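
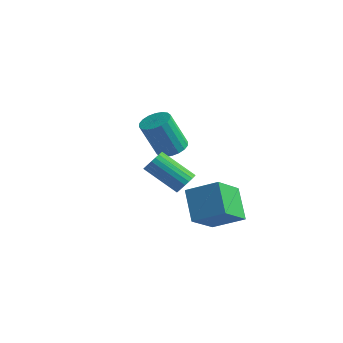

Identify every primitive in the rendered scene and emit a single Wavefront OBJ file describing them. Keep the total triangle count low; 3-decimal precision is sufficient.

v 1.388 -1.866 3.246
v 1.68 -1.665 3.718
v 0.184 -1.954 4.766
v -0.108 -2.154 4.294
v 1.579 -1.46 3.629
v 0.082 -1.749 4.678
v 1.445 -1.325 3.475
v -0.052 -1.614 4.524
v 1.301 -1.283 3.281
v -0.196 -1.572 4.329
v 1.172 -1.342 3.081
v -0.325 -1.631 4.129
v 1.08 -1.492 2.909
v -0.416 -1.78 3.958
v 1.042 -1.706 2.795
v -0.455 -1.995 3.844
v 1.064 -1.948 2.76
v -0.433 -2.236 3.809
v 1.141 -2.175 2.808
v -0.355 -2.464 3.857
v 1.262 -2.349 2.932
v -0.235 -2.638 3.981
v 1.404 -2.44 3.111
v -0.092 -2.728 4.159
v 1.544 -2.431 3.312
v 0.047 -2.72 4.361
v 1.656 -2.324 3.502
v 0.16 -2.613 4.551
v 1.723 -2.138 3.648
v 0.226 -2.427 4.697
v 1.731 -1.905 3.724
v 0.235 -2.194 4.773
v -3.321 3.835 0.972
v -2.622 4.062 1.262
v -3.22 3.533 3.118
v -3.919 3.305 2.828
v -2.815 4.355 1.284
v -3.413 3.826 3.139
v -3.108 4.545 1.244
v -3.706 4.016 3.099
v -3.443 4.595 1.15
v -4.041 4.065 3.005
v -3.754 4.493 1.02
v -4.352 3.964 2.876
v -3.98 4.262 0.882
v -4.578 3.732 2.737
v -4.074 3.945 0.761
v -4.672 3.416 2.617
v -4.02 3.607 0.682
v -4.618 3.078 2.538
v -3.827 3.314 0.661
v -4.425 2.785 2.516
v -3.534 3.124 0.701
v -4.132 2.595 2.556
v -3.199 3.075 0.795
v -3.797 2.545 2.65
v -2.888 3.176 0.924
v -3.486 2.647 2.78
v -2.662 3.408 1.063
v -3.26 2.878 2.918
v -2.568 3.724 1.183
v -3.166 3.195 3.039
v 1.16 0.479 -0.83
v 1.121 -1.059 0.368
v 0.188 1.381 0.297
v 0.149 -0.158 1.495
v 2.511 1.018 -0.095
v 2.472 -0.521 1.103
v 1.539 1.919 1.032
v 1.5 0.381 2.23
f 2 1 5
f 2 5 3
f 3 5 6
f 3 6 4
f 5 1 7
f 5 7 6
f 6 7 8
f 6 8 4
f 7 1 9
f 7 9 8
f 8 9 10
f 8 10 4
f 9 1 11
f 9 11 10
f 10 11 12
f 10 12 4
f 11 1 13
f 11 13 12
f 12 13 14
f 12 14 4
f 13 1 15
f 13 15 14
f 14 15 16
f 14 16 4
f 15 1 17
f 15 17 16
f 16 17 18
f 16 18 4
f 17 1 19
f 17 19 18
f 18 19 20
f 18 20 4
f 19 1 21
f 19 21 20
f 20 21 22
f 20 22 4
f 21 1 23
f 21 23 22
f 22 23 24
f 22 24 4
f 23 1 25
f 23 25 24
f 24 25 26
f 24 26 4
f 25 1 27
f 25 27 26
f 26 27 28
f 26 28 4
f 27 1 29
f 27 29 28
f 28 29 30
f 28 30 4
f 29 1 31
f 29 31 30
f 30 31 32
f 30 32 4
f 31 1 2
f 31 2 32
f 32 2 3
f 32 3 4
f 34 33 37
f 34 37 35
f 35 37 38
f 35 38 36
f 37 33 39
f 37 39 38
f 38 39 40
f 38 40 36
f 39 33 41
f 39 41 40
f 40 41 42
f 40 42 36
f 41 33 43
f 41 43 42
f 42 43 44
f 42 44 36
f 43 33 45
f 43 45 44
f 44 45 46
f 44 46 36
f 45 33 47
f 45 47 46
f 46 47 48
f 46 48 36
f 47 33 49
f 47 49 48
f 48 49 50
f 48 50 36
f 49 33 51
f 49 51 50
f 50 51 52
f 50 52 36
f 51 33 53
f 51 53 52
f 52 53 54
f 52 54 36
f 53 33 55
f 53 55 54
f 54 55 56
f 54 56 36
f 55 33 57
f 55 57 56
f 56 57 58
f 56 58 36
f 57 33 59
f 57 59 58
f 58 59 60
f 58 60 36
f 59 33 61
f 59 61 60
f 60 61 62
f 60 62 36
f 61 33 34
f 61 34 62
f 62 34 35
f 62 35 36
f 64 66 63
f 67 64 63
f 63 66 65
f 65 67 63
f 64 70 66
f 68 64 67
f 68 70 64
f 66 70 65
f 69 67 65
f 65 70 69
f 69 68 67
f 70 68 69



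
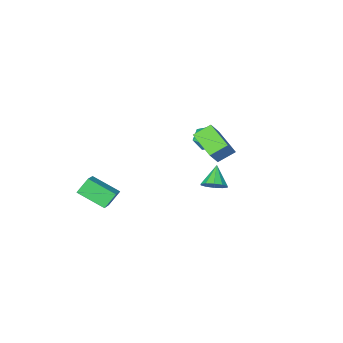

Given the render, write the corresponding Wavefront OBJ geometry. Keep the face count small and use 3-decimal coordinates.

v -3.925 -2.154 -0.743
v -3.279 -1.632 -0.226
v -2.761 -3.108 -1.234
v -2.115 -2.586 -0.717
v -2.781 -3.134 -0.257
v -3.501 -2.545 0.047
v -2.539 -2.195 -1.507
v -3.259 -1.606 -1.203
v -2.423 -1.658 -0.698
v -2.573 -2.238 0.075
v -3.467 -2.502 -1.535
v -3.617 -3.082 -0.762
v 0.795 4 -0.053
v 1.434 4.086 0.422
v 0.105 3.24 1.013
v 1.132 4.47 0.501
v 0.702 4.674 0.368
v 0.307 4.622 0.075
v 0.099 4.331 -0.267
v 0.157 3.915 -0.527
v 0.458 3.531 -0.606
v 0.888 3.326 -0.474
v 1.283 3.379 -0.18
v 1.491 3.669 0.162
v -1.391 2.946 1.437
v -1.378 1.247 2.263
v -0.418 3.546 2.655
v -0.406 1.846 3.481
v -0.374 2.634 0.779
v -0.362 0.934 1.605
v 0.598 3.233 1.997
v 0.611 1.534 2.823
v 3.202 -3.628 -5.169
v 4.224 -5.111 -4.255
v 2.429 -3.573 -4.214
v 3.451 -5.055 -3.3
v 4.129 -2.565 -4.48
v 5.151 -4.047 -3.566
v 3.356 -2.509 -3.525
v 4.378 -3.992 -2.611
f 1 12 6
f 1 6 2
f 1 2 8
f 1 8 11
f 1 11 12
f 2 6 10
f 6 12 5
f 12 11 3
f 11 8 7
f 8 2 9
f 4 10 5
f 4 5 3
f 4 3 7
f 4 7 9
f 4 9 10
f 5 10 6
f 3 5 12
f 7 3 11
f 9 7 8
f 10 9 2
f 14 13 16
f 14 16 15
f 16 13 17
f 16 17 15
f 17 13 18
f 17 18 15
f 18 13 19
f 18 19 15
f 19 13 20
f 19 20 15
f 20 13 21
f 20 21 15
f 21 13 22
f 21 22 15
f 22 13 23
f 22 23 15
f 23 13 24
f 23 24 15
f 24 13 14
f 24 14 15
f 26 28 25
f 29 26 25
f 25 28 27
f 27 29 25
f 26 32 28
f 30 26 29
f 30 32 26
f 28 32 27
f 31 29 27
f 27 32 31
f 31 30 29
f 32 30 31
f 34 36 33
f 37 34 33
f 33 36 35
f 35 37 33
f 34 40 36
f 38 34 37
f 38 40 34
f 36 40 35
f 39 37 35
f 35 40 39
f 39 38 37
f 40 38 39



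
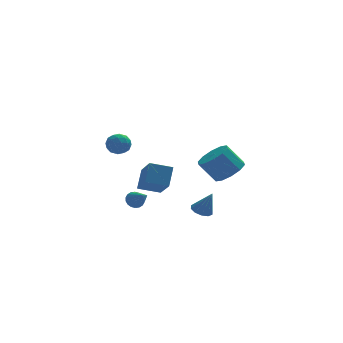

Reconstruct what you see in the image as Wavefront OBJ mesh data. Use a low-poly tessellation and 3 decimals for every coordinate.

v 3.932 2.495 -1.918
v 4.688 2.073 -1.272
v 3.743 2.364 0.024
v 2.988 2.785 -0.622
v 4.809 2.727 -1.331
v 3.864 3.017 -0.035
v 4.595 3.292 -1.614
v 3.65 3.583 -0.318
v 4.127 3.553 -2.013
v 3.183 3.843 -0.717
v 3.586 3.409 -2.376
v 2.641 3.7 -1.08
v 3.177 2.916 -2.564
v 2.232 3.207 -1.268
v 3.056 2.263 -2.505
v 2.111 2.553 -1.209
v 3.27 1.697 -2.222
v 2.325 1.988 -0.926
v 3.737 1.437 -1.823
v 2.793 1.727 -0.527
v 4.279 1.58 -1.46
v 3.334 1.871 -0.164
v -4.224 -3.525 3.694
v -3.636 -3.105 3.623
v -3.764 -4.295 2.937
v -3.176 -3.875 2.866
v -3.302 -4.222 3.491
v -3.586 -3.746 3.959
v -3.814 -3.654 2.601
v -4.098 -3.178 3.069
v -3.383 -3.185 2.948
v -3.066 -3.536 3.498
v -4.334 -3.864 3.062
v -4.017 -4.215 3.612
v -3.97 -3.247 3.725
v -3.43 -4.153 2.835
v -3.504 -4.357 3.202
v -3.158 -4.11 3.161
v -3.941 -3.624 3.922
v -3.595 -3.377 3.881
v -3.399 -4.034 3.803
v -3.805 -4.023 2.679
v -3.459 -3.776 2.638
v -4.242 -3.29 3.399
v -3.896 -3.043 3.358
v -4.001 -3.366 2.757
v -3.476 -3.047 3.287
v -3.206 -3.5 2.842
v -3.581 -3.37 2.686
v -3.748 -3.09 2.961
v -3.29 -3.254 3.61
v -3.02 -3.707 3.165
v -3.093 -3.911 3.532
v -3.26 -3.631 3.807
v -3.141 -3.301 3.213
v -4.38 -3.693 3.395
v -4.11 -4.146 2.95
v -4.14 -3.769 2.753
v -4.307 -3.489 3.028
v -4.194 -3.9 3.718
v -3.924 -4.353 3.273
v -3.652 -4.31 3.599
v -3.819 -4.03 3.874
v -4.259 -4.099 3.347
v -1.134 1.808 -1.976
v -0.705 2.62 -0.867
v -1.24 3.504 -3.176
v -0.811 4.316 -2.067
v 0.191 1.624 -2.353
v 0.62 2.436 -1.244
v 0.085 3.32 -3.553
v 0.514 4.132 -2.444
v -2.046 0.192 -2.597
v -1.49 0.355 -2.625
v -1.634 -1.072 -1.763
v -1.573 0.47 -2.409
v -1.75 0.531 -2.231
v -1.985 0.524 -2.125
v -2.232 0.451 -2.113
v -2.443 0.327 -2.196
v -2.575 0.177 -2.359
v -2.602 0.029 -2.569
v -2.519 -0.086 -2.785
v -2.343 -0.146 -2.963
v -2.107 -0.139 -3.069
v -1.86 -0.067 -3.082
v -1.649 0.057 -2.998
v -1.517 0.208 -2.835
v 1.898 0.899 -4.08
v 2.4 1.355 -4.131
v 2.402 0.501 -2.68
v 2.069 1.546 -3.957
v 1.672 1.49 -3.83
v 1.362 1.208 -3.799
v 1.256 0.809 -3.875
v 1.396 0.444 -4.029
v 1.728 0.253 -4.203
v 2.124 0.309 -4.329
v 2.435 0.59 -4.361
v 2.54 0.99 -4.285
f 2 1 5
f 2 5 3
f 3 5 6
f 3 6 4
f 5 1 7
f 5 7 6
f 6 7 8
f 6 8 4
f 7 1 9
f 7 9 8
f 8 9 10
f 8 10 4
f 9 1 11
f 9 11 10
f 10 11 12
f 10 12 4
f 11 1 13
f 11 13 12
f 12 13 14
f 12 14 4
f 13 1 15
f 13 15 14
f 14 15 16
f 14 16 4
f 15 1 17
f 15 17 16
f 16 17 18
f 16 18 4
f 17 1 19
f 17 19 18
f 18 19 20
f 18 20 4
f 19 1 21
f 19 21 20
f 20 21 22
f 20 22 4
f 21 1 2
f 21 2 22
f 22 2 3
f 22 3 4
f 23 60 39
f 60 34 63
f 39 63 28
f 60 63 39
f 23 39 35
f 39 28 40
f 35 40 24
f 39 40 35
f 23 35 44
f 35 24 45
f 44 45 30
f 35 45 44
f 23 44 56
f 44 30 59
f 56 59 33
f 44 59 56
f 23 56 60
f 56 33 64
f 60 64 34
f 56 64 60
f 24 40 51
f 40 28 54
f 51 54 32
f 40 54 51
f 28 63 41
f 63 34 62
f 41 62 27
f 63 62 41
f 34 64 61
f 64 33 57
f 61 57 25
f 64 57 61
f 33 59 58
f 59 30 46
f 58 46 29
f 59 46 58
f 30 45 50
f 45 24 47
f 50 47 31
f 45 47 50
f 26 52 38
f 52 32 53
f 38 53 27
f 52 53 38
f 26 38 36
f 38 27 37
f 36 37 25
f 38 37 36
f 26 36 43
f 36 25 42
f 43 42 29
f 36 42 43
f 26 43 48
f 43 29 49
f 48 49 31
f 43 49 48
f 26 48 52
f 48 31 55
f 52 55 32
f 48 55 52
f 27 53 41
f 53 32 54
f 41 54 28
f 53 54 41
f 25 37 61
f 37 27 62
f 61 62 34
f 37 62 61
f 29 42 58
f 42 25 57
f 58 57 33
f 42 57 58
f 31 49 50
f 49 29 46
f 50 46 30
f 49 46 50
f 32 55 51
f 55 31 47
f 51 47 24
f 55 47 51
f 66 68 65
f 69 66 65
f 65 68 67
f 67 69 65
f 66 72 68
f 70 66 69
f 70 72 66
f 68 72 67
f 71 69 67
f 67 72 71
f 71 70 69
f 72 70 71
f 74 73 76
f 74 76 75
f 76 73 77
f 76 77 75
f 77 73 78
f 77 78 75
f 78 73 79
f 78 79 75
f 79 73 80
f 79 80 75
f 80 73 81
f 80 81 75
f 81 73 82
f 81 82 75
f 82 73 83
f 82 83 75
f 83 73 84
f 83 84 75
f 84 73 85
f 84 85 75
f 85 73 86
f 85 86 75
f 86 73 87
f 86 87 75
f 87 73 88
f 87 88 75
f 88 73 74
f 88 74 75
f 90 89 92
f 90 92 91
f 92 89 93
f 92 93 91
f 93 89 94
f 93 94 91
f 94 89 95
f 94 95 91
f 95 89 96
f 95 96 91
f 96 89 97
f 96 97 91
f 97 89 98
f 97 98 91
f 98 89 99
f 98 99 91
f 99 89 100
f 99 100 91
f 100 89 90
f 100 90 91



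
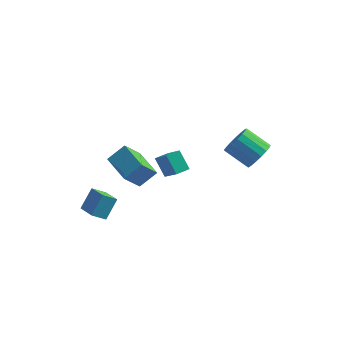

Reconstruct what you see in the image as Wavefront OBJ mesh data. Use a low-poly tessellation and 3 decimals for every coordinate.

v 4.402 3.151 -0.875
v 4.884 3.736 -0.286
v 3.46 3.995 0.623
v 2.978 3.409 0.035
v 4.726 4.016 -0.614
v 3.301 4.275 0.295
v 4.493 4.098 -1.002
v 3.068 4.356 -0.092
v 4.24 3.963 -1.36
v 2.815 4.221 -0.451
v 4.023 3.641 -1.608
v 2.599 3.9 -0.698
v 3.894 3.208 -1.687
v 2.469 3.466 -0.778
v 3.881 2.761 -1.581
v 2.456 3.019 -0.671
v 3.988 2.404 -1.312
v 2.563 2.662 -0.402
v 4.189 2.217 -0.944
v 2.764 2.476 -0.034
v 4.439 2.245 -0.559
v 3.015 2.503 0.35
v 4.681 2.48 -0.247
v 3.257 2.738 0.662
v 4.859 2.869 -0.079
v 3.435 3.127 0.831
v 4.933 3.322 -0.093
v 3.508 3.581 0.817
v -1.301 -3.149 1.123
v -0.532 -2.518 1.911
v -2.606 -1.931 1.421
v -1.837 -1.3 2.209
v -0.743 -2.24 -0.149
v 0.026 -1.609 0.639
v -2.048 -1.022 0.149
v -1.279 -0.391 0.937
v -0.512 -0.205 0.555
v 0.398 -1.126 1.761
v 0.025 0.399 0.611
v 0.935 -0.522 1.817
v 0.185 -0.738 -0.377
v 1.095 -1.659 0.829
v 0.722 -0.134 -0.321
v 1.632 -1.055 0.885
v -3.431 -1.775 -3.44
v -4.085 -2.208 -2.87
v -3.069 -0.922 -2.378
v -3.723 -1.355 -1.807
v -2.517 -2.645 -3.053
v -3.171 -3.078 -2.482
v -2.155 -1.792 -1.99
v -2.809 -2.225 -1.42
f 2 1 5
f 2 5 3
f 3 5 6
f 3 6 4
f 5 1 7
f 5 7 6
f 6 7 8
f 6 8 4
f 7 1 9
f 7 9 8
f 8 9 10
f 8 10 4
f 9 1 11
f 9 11 10
f 10 11 12
f 10 12 4
f 11 1 13
f 11 13 12
f 12 13 14
f 12 14 4
f 13 1 15
f 13 15 14
f 14 15 16
f 14 16 4
f 15 1 17
f 15 17 16
f 16 17 18
f 16 18 4
f 17 1 19
f 17 19 18
f 18 19 20
f 18 20 4
f 19 1 21
f 19 21 20
f 20 21 22
f 20 22 4
f 21 1 23
f 21 23 22
f 22 23 24
f 22 24 4
f 23 1 25
f 23 25 24
f 24 25 26
f 24 26 4
f 25 1 27
f 25 27 26
f 26 27 28
f 26 28 4
f 27 1 2
f 27 2 28
f 28 2 3
f 28 3 4
f 30 32 29
f 33 30 29
f 29 32 31
f 31 33 29
f 30 36 32
f 34 30 33
f 34 36 30
f 32 36 31
f 35 33 31
f 31 36 35
f 35 34 33
f 36 34 35
f 38 40 37
f 41 38 37
f 37 40 39
f 39 41 37
f 38 44 40
f 42 38 41
f 42 44 38
f 40 44 39
f 43 41 39
f 39 44 43
f 43 42 41
f 44 42 43
f 46 48 45
f 49 46 45
f 45 48 47
f 47 49 45
f 46 52 48
f 50 46 49
f 50 52 46
f 48 52 47
f 51 49 47
f 47 52 51
f 51 50 49
f 52 50 51



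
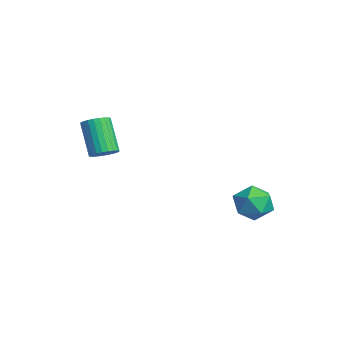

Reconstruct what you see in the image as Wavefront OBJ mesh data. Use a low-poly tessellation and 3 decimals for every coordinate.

v -0.75 -3.77 -0.15
v -0.269 -3.953 0.158
v -1.208 -4.073 1.557
v -1.69 -3.89 1.25
v -0.256 -3.721 0.186
v -1.195 -3.841 1.586
v -0.318 -3.496 0.164
v -1.257 -3.617 1.563
v -0.446 -3.313 0.093
v -1.385 -3.434 1.493
v -0.621 -3.2 -0.014
v -1.56 -3.32 1.386
v -0.815 -3.173 -0.142
v -1.754 -3.294 1.258
v -0.999 -3.238 -0.271
v -1.938 -3.358 1.129
v -1.146 -3.383 -0.382
v -2.085 -3.503 1.018
v -1.232 -3.587 -0.457
v -2.171 -3.707 0.942
v -1.245 -3.819 -0.486
v -2.184 -3.939 0.914
v -1.183 -4.043 -0.463
v -2.122 -4.164 0.936
v -1.055 -4.226 -0.393
v -1.994 -4.347 1.007
v -0.88 -4.34 -0.286
v -1.819 -4.46 1.114
v -0.686 -4.366 -0.158
v -1.625 -4.487 1.242
v -0.502 -4.302 -0.029
v -1.441 -4.422 1.371
v -0.355 -4.157 0.082
v -1.294 -4.277 1.482
v 2.959 1.893 -2.167
v 3.521 1.218 -2
v 1.859 1.102 -1.66
v 2.421 0.427 -1.493
v 2.468 1.178 -1.01
v 3.147 1.667 -1.323
v 2.233 0.653 -2.337
v 2.912 1.142 -2.65
v 3.072 0.452 -2.105
v 3.217 0.776 -1.285
v 2.163 1.544 -2.375
v 2.308 1.868 -1.555
f 2 1 5
f 2 5 3
f 3 5 6
f 3 6 4
f 5 1 7
f 5 7 6
f 6 7 8
f 6 8 4
f 7 1 9
f 7 9 8
f 8 9 10
f 8 10 4
f 9 1 11
f 9 11 10
f 10 11 12
f 10 12 4
f 11 1 13
f 11 13 12
f 12 13 14
f 12 14 4
f 13 1 15
f 13 15 14
f 14 15 16
f 14 16 4
f 15 1 17
f 15 17 16
f 16 17 18
f 16 18 4
f 17 1 19
f 17 19 18
f 18 19 20
f 18 20 4
f 19 1 21
f 19 21 20
f 20 21 22
f 20 22 4
f 21 1 23
f 21 23 22
f 22 23 24
f 22 24 4
f 23 1 25
f 23 25 24
f 24 25 26
f 24 26 4
f 25 1 27
f 25 27 26
f 26 27 28
f 26 28 4
f 27 1 29
f 27 29 28
f 28 29 30
f 28 30 4
f 29 1 31
f 29 31 30
f 30 31 32
f 30 32 4
f 31 1 33
f 31 33 32
f 32 33 34
f 32 34 4
f 33 1 2
f 33 2 34
f 34 2 3
f 34 3 4
f 35 46 40
f 35 40 36
f 35 36 42
f 35 42 45
f 35 45 46
f 36 40 44
f 40 46 39
f 46 45 37
f 45 42 41
f 42 36 43
f 38 44 39
f 38 39 37
f 38 37 41
f 38 41 43
f 38 43 44
f 39 44 40
f 37 39 46
f 41 37 45
f 43 41 42
f 44 43 36



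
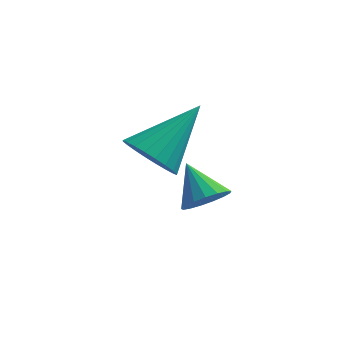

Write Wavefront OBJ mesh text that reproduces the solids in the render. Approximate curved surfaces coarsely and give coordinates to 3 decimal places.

v 2.318 2.78 -0.766
v 2.627 3.241 -1.475
v 3.422 4.06 0.546
v 2.333 3.418 -1.401
v 2.037 3.498 -1.23
v 1.783 3.469 -0.988
v 1.611 3.335 -0.713
v 1.547 3.116 -0.446
v 1.6 2.846 -0.227
v 1.763 2.566 -0.091
v 2.01 2.319 -0.057
v 2.304 2.142 -0.132
v 2.6 2.062 -0.303
v 2.853 2.091 -0.544
v 3.025 2.225 -0.819
v 3.089 2.444 -1.087
v 3.036 2.713 -1.305
v 2.874 2.993 -1.441
v 4.182 0.382 -0.518
v 4.702 0.802 -0.479
v 3.558 1.078 0.298
v 4.524 0.923 -0.717
v 4.268 0.919 -0.909
v 3.992 0.793 -1.013
v 3.759 0.572 -1.002
v 3.623 0.308 -0.881
v 3.615 0.061 -0.677
v 3.737 -0.112 -0.436
v 3.961 -0.172 -0.214
v 4.235 -0.105 -0.062
v 4.497 0.073 -0.014
v 4.686 0.323 -0.082
v 4.761 0.586 -0.249
f 2 1 4
f 2 4 3
f 4 1 5
f 4 5 3
f 5 1 6
f 5 6 3
f 6 1 7
f 6 7 3
f 7 1 8
f 7 8 3
f 8 1 9
f 8 9 3
f 9 1 10
f 9 10 3
f 10 1 11
f 10 11 3
f 11 1 12
f 11 12 3
f 12 1 13
f 12 13 3
f 13 1 14
f 13 14 3
f 14 1 15
f 14 15 3
f 15 1 16
f 15 16 3
f 16 1 17
f 16 17 3
f 17 1 18
f 17 18 3
f 18 1 2
f 18 2 3
f 20 19 22
f 20 22 21
f 22 19 23
f 22 23 21
f 23 19 24
f 23 24 21
f 24 19 25
f 24 25 21
f 25 19 26
f 25 26 21
f 26 19 27
f 26 27 21
f 27 19 28
f 27 28 21
f 28 19 29
f 28 29 21
f 29 19 30
f 29 30 21
f 30 19 31
f 30 31 21
f 31 19 32
f 31 32 21
f 32 19 33
f 32 33 21
f 33 19 20
f 33 20 21



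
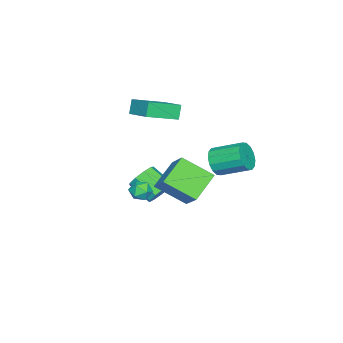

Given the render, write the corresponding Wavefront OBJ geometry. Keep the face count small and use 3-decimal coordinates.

v -4.409 -2.337 -0.578
v -4.916 -2.415 0.338
v -3.47 -0.806 0.072
v -3.978 -0.884 0.988
v -2.822 -3.636 0.192
v -3.33 -3.714 1.108
v -1.884 -2.105 0.842
v -2.391 -2.183 1.758
v 3.444 0.895 -1.374
v 4.073 0.832 -1.04
v 3.407 -0.252 -1.52
v 4.036 -0.315 -1.186
v 3.454 -0.12 -0.819
v 3.477 0.589 -0.728
v 4.003 -0.009 -1.832
v 4.026 0.7 -1.741
v 4.418 0.273 -1.323
v 4.079 0.204 -0.697
v 3.401 0.376 -1.863
v 3.062 0.307 -1.237
v -1.067 2.603 -1.155
v -0.799 3.016 -1.99
v -1.045 4.771 -1.201
v -1.313 4.357 -0.365
v -1.297 2.962 -2.026
v -1.543 4.717 -1.236
v -1.734 2.812 -1.828
v -1.979 4.567 -1.038
v -1.991 2.606 -1.45
v -2.237 4.361 -0.66
v -2.002 2.399 -0.992
v -2.247 4.154 -0.202
v -1.761 2.246 -0.579
v -2.007 4.001 0.211
v -1.335 2.189 -0.319
v -1.581 3.944 0.47
v -0.837 2.243 -0.284
v -1.083 3.998 0.506
v -0.401 2.393 -0.482
v -0.646 4.148 0.308
v -0.143 2.599 -0.86
v -0.389 4.354 -0.07
v -0.133 2.806 -1.318
v -0.378 4.561 -0.528
v -0.373 2.959 -1.731
v -0.619 4.714 -0.941
v -0.551 -0.545 -4.31
v -0.073 -1.056 -4.952
v -0.331 -2.427 -4.052
v -0.809 -1.915 -3.41
v 0.334 -0.834 -4.497
v 0.077 -2.204 -3.597
v 0.327 -0.476 -3.955
v 0.07 -1.847 -3.054
v -0.091 -0.151 -3.578
v -0.349 -1.521 -2.678
v -0.724 -0.009 -3.545
v -0.982 -1.38 -2.644
v -1.277 -0.119 -3.869
v -1.534 -1.489 -2.969
v -1.49 -0.427 -4.4
v -1.747 -1.798 -3.5
v -1.263 -0.791 -4.889
v -1.521 -2.162 -3.988
v -0.704 -1.039 -5.107
v -0.961 -2.41 -4.206
v 0.406 1.465 -4.076
v 0.792 -0.346 -2.907
v -1.265 1.807 -2.994
v -0.879 -0.004 -1.825
v 1.499 2.564 -2.735
v 1.885 0.753 -1.566
v -0.172 2.906 -1.653
v 0.214 1.095 -0.484
f 2 4 1
f 5 2 1
f 1 4 3
f 3 5 1
f 2 8 4
f 6 2 5
f 6 8 2
f 4 8 3
f 7 5 3
f 3 8 7
f 7 6 5
f 8 6 7
f 9 20 14
f 9 14 10
f 9 10 16
f 9 16 19
f 9 19 20
f 10 14 18
f 14 20 13
f 20 19 11
f 19 16 15
f 16 10 17
f 12 18 13
f 12 13 11
f 12 11 15
f 12 15 17
f 12 17 18
f 13 18 14
f 11 13 20
f 15 11 19
f 17 15 16
f 18 17 10
f 22 21 25
f 22 25 23
f 23 25 26
f 23 26 24
f 25 21 27
f 25 27 26
f 26 27 28
f 26 28 24
f 27 21 29
f 27 29 28
f 28 29 30
f 28 30 24
f 29 21 31
f 29 31 30
f 30 31 32
f 30 32 24
f 31 21 33
f 31 33 32
f 32 33 34
f 32 34 24
f 33 21 35
f 33 35 34
f 34 35 36
f 34 36 24
f 35 21 37
f 35 37 36
f 36 37 38
f 36 38 24
f 37 21 39
f 37 39 38
f 38 39 40
f 38 40 24
f 39 21 41
f 39 41 40
f 40 41 42
f 40 42 24
f 41 21 43
f 41 43 42
f 42 43 44
f 42 44 24
f 43 21 45
f 43 45 44
f 44 45 46
f 44 46 24
f 45 21 22
f 45 22 46
f 46 22 23
f 46 23 24
f 48 47 51
f 48 51 49
f 49 51 52
f 49 52 50
f 51 47 53
f 51 53 52
f 52 53 54
f 52 54 50
f 53 47 55
f 53 55 54
f 54 55 56
f 54 56 50
f 55 47 57
f 55 57 56
f 56 57 58
f 56 58 50
f 57 47 59
f 57 59 58
f 58 59 60
f 58 60 50
f 59 47 61
f 59 61 60
f 60 61 62
f 60 62 50
f 61 47 63
f 61 63 62
f 62 63 64
f 62 64 50
f 63 47 65
f 63 65 64
f 64 65 66
f 64 66 50
f 65 47 48
f 65 48 66
f 66 48 49
f 66 49 50
f 68 70 67
f 71 68 67
f 67 70 69
f 69 71 67
f 68 74 70
f 72 68 71
f 72 74 68
f 70 74 69
f 73 71 69
f 69 74 73
f 73 72 71
f 74 72 73



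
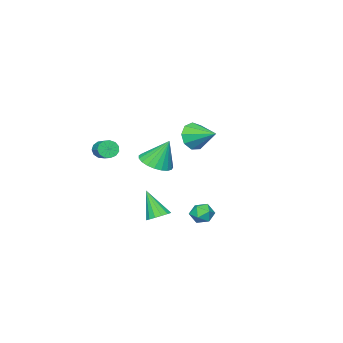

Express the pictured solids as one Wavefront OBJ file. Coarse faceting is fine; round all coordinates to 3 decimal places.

v -1.42 -3.264 -2.042
v -0.599 -2.627 -2.093
v -1.82 -2.616 -0.378
v -0.913 -2.384 -2.263
v -1.314 -2.292 -2.396
v -1.734 -2.369 -2.467
v -2.099 -2.6 -2.464
v -2.347 -2.946 -2.389
v -2.435 -3.348 -2.253
v -2.347 -3.735 -2.081
v -2.098 -4.04 -1.903
v -1.733 -4.212 -1.748
v -1.313 -4.219 -1.644
v -0.912 -4.062 -1.609
v -0.598 -3.766 -1.648
v -0.427 -3.384 -1.756
v -0.427 -2.981 -1.913
v 2.838 -3.149 0.268
v 3.202 -3.112 -0.208
v 3.666 -2.233 0.217
v 3.302 -2.271 0.692
v 2.927 -2.93 -0.283
v 3.391 -2.052 0.141
v 2.624 -2.818 -0.184
v 3.088 -1.94 0.24
v 2.389 -2.811 0.059
v 2.852 -1.933 0.483
v 2.296 -2.912 0.368
v 2.76 -2.033 0.792
v 2.376 -3.088 0.645
v 2.839 -2.209 1.07
v 2.602 -3.283 0.803
v 3.066 -2.405 1.227
v 2.903 -3.436 0.791
v 3.367 -2.558 1.215
v 3.184 -3.498 0.613
v 3.647 -2.62 1.037
v 3.355 -3.449 0.325
v 3.818 -2.571 0.749
v 3.362 -3.305 0.019
v 3.825 -2.427 0.443
v 2.56 3.045 2.853
v 3.07 3.317 2.164
v 2.56 4.495 3.427
v 2.474 3.374 2.02
v 1.918 3.277 2.266
v 1.662 3.071 2.787
v 1.827 2.853 3.339
v 2.334 2.725 3.664
v 2.946 2.746 3.609
v 3.378 2.907 3.201
v 3.427 3.132 2.63
v 1.641 3.082 -2.64
v 1.915 3.405 -2.064
v 2.625 3.275 -3.216
v 2.899 3.598 -2.64
v 2.782 2.892 -2.633
v 2.173 2.773 -2.277
v 2.367 3.907 -3.003
v 1.758 3.788 -2.647
v 2.364 3.914 -2.288
v 2.62 3.287 -2.06
v 1.92 3.393 -3.22
v 2.176 2.766 -2.992
v 0.773 -1.045 -4.79
v 1.12 -0.506 -4.442
v 0.687 -2.035 -3.17
v 0.753 -0.422 -4.41
v 0.391 -0.505 -4.481
v 0.132 -0.734 -4.634
v 0.044 -1.045 -4.829
v 0.152 -1.357 -5.013
v 0.426 -1.585 -5.138
v 0.793 -1.669 -5.169
v 1.155 -1.585 -5.099
v 1.414 -1.357 -4.946
v 1.502 -1.046 -4.751
v 1.395 -0.734 -4.567
f 2 1 4
f 2 4 3
f 4 1 5
f 4 5 3
f 5 1 6
f 5 6 3
f 6 1 7
f 6 7 3
f 7 1 8
f 7 8 3
f 8 1 9
f 8 9 3
f 9 1 10
f 9 10 3
f 10 1 11
f 10 11 3
f 11 1 12
f 11 12 3
f 12 1 13
f 12 13 3
f 13 1 14
f 13 14 3
f 14 1 15
f 14 15 3
f 15 1 16
f 15 16 3
f 16 1 17
f 16 17 3
f 17 1 2
f 17 2 3
f 19 18 22
f 19 22 20
f 20 22 23
f 20 23 21
f 22 18 24
f 22 24 23
f 23 24 25
f 23 25 21
f 24 18 26
f 24 26 25
f 25 26 27
f 25 27 21
f 26 18 28
f 26 28 27
f 27 28 29
f 27 29 21
f 28 18 30
f 28 30 29
f 29 30 31
f 29 31 21
f 30 18 32
f 30 32 31
f 31 32 33
f 31 33 21
f 32 18 34
f 32 34 33
f 33 34 35
f 33 35 21
f 34 18 36
f 34 36 35
f 35 36 37
f 35 37 21
f 36 18 38
f 36 38 37
f 37 38 39
f 37 39 21
f 38 18 40
f 38 40 39
f 39 40 41
f 39 41 21
f 40 18 19
f 40 19 41
f 41 19 20
f 41 20 21
f 43 42 45
f 43 45 44
f 45 42 46
f 45 46 44
f 46 42 47
f 46 47 44
f 47 42 48
f 47 48 44
f 48 42 49
f 48 49 44
f 49 42 50
f 49 50 44
f 50 42 51
f 50 51 44
f 51 42 52
f 51 52 44
f 52 42 43
f 52 43 44
f 53 64 58
f 53 58 54
f 53 54 60
f 53 60 63
f 53 63 64
f 54 58 62
f 58 64 57
f 64 63 55
f 63 60 59
f 60 54 61
f 56 62 57
f 56 57 55
f 56 55 59
f 56 59 61
f 56 61 62
f 57 62 58
f 55 57 64
f 59 55 63
f 61 59 60
f 62 61 54
f 66 65 68
f 66 68 67
f 68 65 69
f 68 69 67
f 69 65 70
f 69 70 67
f 70 65 71
f 70 71 67
f 71 65 72
f 71 72 67
f 72 65 73
f 72 73 67
f 73 65 74
f 73 74 67
f 74 65 75
f 74 75 67
f 75 65 76
f 75 76 67
f 76 65 77
f 76 77 67
f 77 65 78
f 77 78 67
f 78 65 66
f 78 66 67



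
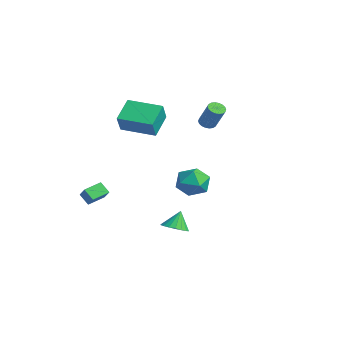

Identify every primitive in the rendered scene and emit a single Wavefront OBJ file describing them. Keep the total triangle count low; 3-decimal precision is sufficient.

v -3.701 3.389 -2.222
v -2.649 3.702 -2.551
v -3.671 1.998 -3.449
v -2.619 2.311 -3.778
v -2.784 1.862 -2.736
v -2.802 2.721 -1.978
v -3.518 2.979 -4.022
v -3.536 3.838 -3.264
v -2.535 3.448 -3.663
v -2.082 2.758 -2.869
v -4.238 2.942 -3.131
v -3.785 2.252 -2.337
v 3.791 -1.702 -2.765
v 4.514 -1.361 -2.757
v 3.549 -1.218 -1.695
v 4.312 -1.114 -2.914
v 4.006 -0.983 -3.042
v 3.658 -0.995 -3.115
v 3.336 -1.147 -3.119
v 3.104 -1.409 -3.053
v 3.008 -1.729 -2.93
v 3.067 -2.044 -2.774
v 3.27 -2.291 -2.617
v 3.575 -2.421 -2.489
v 3.923 -2.409 -2.416
v 4.245 -2.257 -2.412
v 4.477 -1.995 -2.478
v 4.573 -1.675 -2.601
v -4.503 -3.682 -3.272
v -3.736 -3.71 -2.556
v -4.722 -2.577 -2.996
v -3.955 -2.604 -2.279
v -3.925 -3.416 -3.881
v -3.158 -3.443 -3.164
v -4.144 -2.31 -3.604
v -3.377 -2.338 -2.888
v -4.706 -0.323 2.718
v -4.106 -0.815 3.859
v -3.147 1.145 2.531
v -2.546 0.653 3.672
v -3.794 -1.413 1.768
v -3.193 -1.905 2.909
v -2.234 0.055 1.581
v -1.634 -0.437 2.722
v -2.714 3.542 1.825
v -2.375 3.896 1.576
v -1.487 4.052 3.006
v -1.826 3.698 3.255
v -2.548 4.042 1.668
v -1.661 4.198 3.098
v -2.754 4.09 1.791
v -1.867 4.245 3.221
v -2.953 4.028 1.921
v -2.065 4.184 3.35
v -3.104 3.871 2.031
v -2.216 4.026 3.461
v -3.177 3.648 2.101
v -2.29 3.804 3.531
v -3.159 3.404 2.117
v -2.272 3.56 3.546
v -3.053 3.188 2.074
v -2.165 3.344 3.504
v -2.879 3.042 1.982
v -1.992 3.198 3.412
v -2.673 2.995 1.859
v -1.786 3.15 3.289
v -2.475 3.056 1.73
v -1.587 3.212 3.159
v -2.324 3.214 1.619
v -1.436 3.369 3.049
v -2.25 3.436 1.549
v -1.363 3.592 2.979
v -2.268 3.68 1.534
v -1.381 3.836 2.963
f 1 12 6
f 1 6 2
f 1 2 8
f 1 8 11
f 1 11 12
f 2 6 10
f 6 12 5
f 12 11 3
f 11 8 7
f 8 2 9
f 4 10 5
f 4 5 3
f 4 3 7
f 4 7 9
f 4 9 10
f 5 10 6
f 3 5 12
f 7 3 11
f 9 7 8
f 10 9 2
f 14 13 16
f 14 16 15
f 16 13 17
f 16 17 15
f 17 13 18
f 17 18 15
f 18 13 19
f 18 19 15
f 19 13 20
f 19 20 15
f 20 13 21
f 20 21 15
f 21 13 22
f 21 22 15
f 22 13 23
f 22 23 15
f 23 13 24
f 23 24 15
f 24 13 25
f 24 25 15
f 25 13 26
f 25 26 15
f 26 13 27
f 26 27 15
f 27 13 28
f 27 28 15
f 28 13 14
f 28 14 15
f 30 32 29
f 33 30 29
f 29 32 31
f 31 33 29
f 30 36 32
f 34 30 33
f 34 36 30
f 32 36 31
f 35 33 31
f 31 36 35
f 35 34 33
f 36 34 35
f 38 40 37
f 41 38 37
f 37 40 39
f 39 41 37
f 38 44 40
f 42 38 41
f 42 44 38
f 40 44 39
f 43 41 39
f 39 44 43
f 43 42 41
f 44 42 43
f 46 45 49
f 46 49 47
f 47 49 50
f 47 50 48
f 49 45 51
f 49 51 50
f 50 51 52
f 50 52 48
f 51 45 53
f 51 53 52
f 52 53 54
f 52 54 48
f 53 45 55
f 53 55 54
f 54 55 56
f 54 56 48
f 55 45 57
f 55 57 56
f 56 57 58
f 56 58 48
f 57 45 59
f 57 59 58
f 58 59 60
f 58 60 48
f 59 45 61
f 59 61 60
f 60 61 62
f 60 62 48
f 61 45 63
f 61 63 62
f 62 63 64
f 62 64 48
f 63 45 65
f 63 65 64
f 64 65 66
f 64 66 48
f 65 45 67
f 65 67 66
f 66 67 68
f 66 68 48
f 67 45 69
f 67 69 68
f 68 69 70
f 68 70 48
f 69 45 71
f 69 71 70
f 70 71 72
f 70 72 48
f 71 45 73
f 71 73 72
f 72 73 74
f 72 74 48
f 73 45 46
f 73 46 74
f 74 46 47
f 74 47 48



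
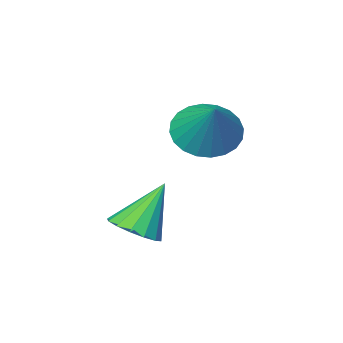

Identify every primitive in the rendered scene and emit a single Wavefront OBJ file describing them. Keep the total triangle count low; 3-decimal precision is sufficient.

v -2.829 -3.722 3.339
v -2.414 -4.401 3.802
v -2.351 -2.638 4.501
v -2.148 -4.289 3.588
v -1.986 -4.091 3.336
v -1.952 -3.837 3.085
v -2.052 -3.565 2.873
v -2.27 -3.318 2.731
v -2.573 -3.132 2.682
v -2.915 -3.036 2.733
v -3.244 -3.044 2.876
v -3.51 -3.156 3.09
v -3.672 -3.354 3.342
v -3.706 -3.608 3.593
v -3.606 -3.879 3.806
v -3.388 -4.127 3.947
v -3.085 -4.313 3.996
v -2.743 -4.409 3.945
v -0.318 -2.991 0.84
v 0.282 -3.171 1.216
v -1.162 -2.969 2.2
v 0.28 -2.793 1.208
v 0.119 -2.469 1.103
v -0.16 -2.284 0.926
v -0.481 -2.289 0.727
v -0.759 -2.482 0.558
v -0.918 -2.812 0.465
v -0.917 -3.19 0.472
v -0.755 -3.514 0.578
v -0.476 -3.699 0.754
v -0.155 -3.694 0.953
v 0.122 -3.501 1.122
f 2 1 4
f 2 4 3
f 4 1 5
f 4 5 3
f 5 1 6
f 5 6 3
f 6 1 7
f 6 7 3
f 7 1 8
f 7 8 3
f 8 1 9
f 8 9 3
f 9 1 10
f 9 10 3
f 10 1 11
f 10 11 3
f 11 1 12
f 11 12 3
f 12 1 13
f 12 13 3
f 13 1 14
f 13 14 3
f 14 1 15
f 14 15 3
f 15 1 16
f 15 16 3
f 16 1 17
f 16 17 3
f 17 1 18
f 17 18 3
f 18 1 2
f 18 2 3
f 20 19 22
f 20 22 21
f 22 19 23
f 22 23 21
f 23 19 24
f 23 24 21
f 24 19 25
f 24 25 21
f 25 19 26
f 25 26 21
f 26 19 27
f 26 27 21
f 27 19 28
f 27 28 21
f 28 19 29
f 28 29 21
f 29 19 30
f 29 30 21
f 30 19 31
f 30 31 21
f 31 19 32
f 31 32 21
f 32 19 20
f 32 20 21



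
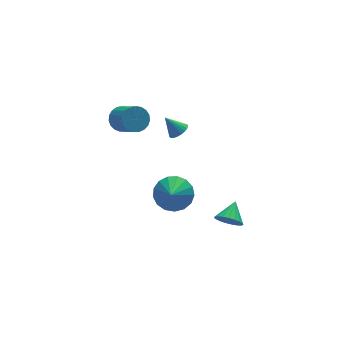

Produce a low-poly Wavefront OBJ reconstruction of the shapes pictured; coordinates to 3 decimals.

v -2.228 2.923 3.515
v -1.804 3.308 3.917
v -1.587 2.201 4.747
v -2.012 1.817 4.345
v -2.062 3.352 4.043
v -1.846 2.245 4.873
v -2.35 3.322 4.078
v -2.133 2.215 4.908
v -2.616 3.222 4.015
v -2.4 2.116 4.845
v -2.815 3.072 3.866
v -2.599 1.965 4.696
v -2.913 2.895 3.656
v -2.697 1.788 4.486
v -2.893 2.724 3.422
v -2.676 1.617 4.252
v -2.757 2.586 3.204
v -2.541 1.48 4.034
v -2.53 2.508 3.04
v -2.314 1.401 3.869
v -2.251 2.501 2.957
v -2.034 1.394 3.787
v -1.968 2.567 2.972
v -1.751 1.46 3.802
v -1.73 2.695 3.08
v -1.513 1.588 3.91
v -1.578 2.862 3.264
v -1.361 1.755 4.093
v -1.538 3.04 3.491
v -1.322 1.933 4.32
v -1.618 3.198 3.722
v -1.402 2.091 4.552
v 1.319 -1.108 -1.916
v 1.88 -1.495 -2.079
v 1.981 -0.392 -1.344
v 1.868 -1.307 -2.302
v 1.762 -1.085 -2.457
v 1.58 -0.867 -2.519
v 1.352 -0.691 -2.477
v 1.119 -0.587 -2.337
v 0.92 -0.573 -2.125
v 0.79 -0.651 -1.876
v 0.752 -0.809 -1.635
v 0.812 -1.018 -1.442
v 0.96 -1.243 -1.33
v 1.17 -1.445 -1.32
v 1.405 -1.588 -1.413
v 1.626 -1.648 -1.593
v 1.794 -1.615 -1.829
v -0.159 1.875 -2.009
v 0.739 1.707 -1.654
v -0.641 1.065 -1.171
v 0.582 2.067 -1.397
v 0.255 2.382 -1.28
v -0.167 2.581 -1.33
v -0.587 2.619 -1.535
v -0.909 2.485 -1.849
v -1.06 2.212 -2.2
v -1.004 1.862 -2.506
v -0.755 1.514 -2.699
v -0.369 1.249 -2.733
v 0.064 1.127 -2.602
v 0.447 1.177 -2.335
v 0.69 1.386 -1.993
v 0.132 1.964 2.578
v 0.554 1.869 2.885
v -0.372 2.376 3.402
v 0.597 2.072 2.809
v 0.559 2.256 2.694
v 0.448 2.39 2.559
v 0.282 2.45 2.427
v 0.09 2.426 2.321
v -0.095 2.322 2.26
v -0.24 2.156 2.254
v -0.321 1.957 2.304
v -0.323 1.76 2.401
v -0.247 1.597 2.529
v -0.105 1.498 2.666
v 0.078 1.48 2.787
v 0.27 1.545 2.872
v 0.439 1.683 2.907
f 2 1 5
f 2 5 3
f 3 5 6
f 3 6 4
f 5 1 7
f 5 7 6
f 6 7 8
f 6 8 4
f 7 1 9
f 7 9 8
f 8 9 10
f 8 10 4
f 9 1 11
f 9 11 10
f 10 11 12
f 10 12 4
f 11 1 13
f 11 13 12
f 12 13 14
f 12 14 4
f 13 1 15
f 13 15 14
f 14 15 16
f 14 16 4
f 15 1 17
f 15 17 16
f 16 17 18
f 16 18 4
f 17 1 19
f 17 19 18
f 18 19 20
f 18 20 4
f 19 1 21
f 19 21 20
f 20 21 22
f 20 22 4
f 21 1 23
f 21 23 22
f 22 23 24
f 22 24 4
f 23 1 25
f 23 25 24
f 24 25 26
f 24 26 4
f 25 1 27
f 25 27 26
f 26 27 28
f 26 28 4
f 27 1 29
f 27 29 28
f 28 29 30
f 28 30 4
f 29 1 31
f 29 31 30
f 30 31 32
f 30 32 4
f 31 1 2
f 31 2 32
f 32 2 3
f 32 3 4
f 34 33 36
f 34 36 35
f 36 33 37
f 36 37 35
f 37 33 38
f 37 38 35
f 38 33 39
f 38 39 35
f 39 33 40
f 39 40 35
f 40 33 41
f 40 41 35
f 41 33 42
f 41 42 35
f 42 33 43
f 42 43 35
f 43 33 44
f 43 44 35
f 44 33 45
f 44 45 35
f 45 33 46
f 45 46 35
f 46 33 47
f 46 47 35
f 47 33 48
f 47 48 35
f 48 33 49
f 48 49 35
f 49 33 34
f 49 34 35
f 51 50 53
f 51 53 52
f 53 50 54
f 53 54 52
f 54 50 55
f 54 55 52
f 55 50 56
f 55 56 52
f 56 50 57
f 56 57 52
f 57 50 58
f 57 58 52
f 58 50 59
f 58 59 52
f 59 50 60
f 59 60 52
f 60 50 61
f 60 61 52
f 61 50 62
f 61 62 52
f 62 50 63
f 62 63 52
f 63 50 64
f 63 64 52
f 64 50 51
f 64 51 52
f 66 65 68
f 66 68 67
f 68 65 69
f 68 69 67
f 69 65 70
f 69 70 67
f 70 65 71
f 70 71 67
f 71 65 72
f 71 72 67
f 72 65 73
f 72 73 67
f 73 65 74
f 73 74 67
f 74 65 75
f 74 75 67
f 75 65 76
f 75 76 67
f 76 65 77
f 76 77 67
f 77 65 78
f 77 78 67
f 78 65 79
f 78 79 67
f 79 65 80
f 79 80 67
f 80 65 81
f 80 81 67
f 81 65 66
f 81 66 67



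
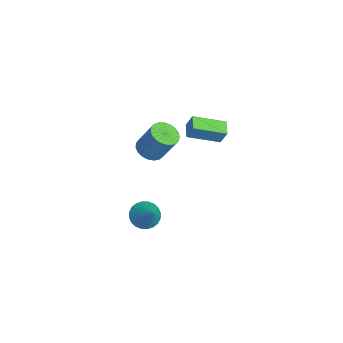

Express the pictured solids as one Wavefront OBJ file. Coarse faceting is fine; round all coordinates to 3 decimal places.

v 1.171 0.817 3.881
v 1.436 1.139 4.79
v 1.188 2.653 3.224
v 1.452 2.975 4.133
v 2.088 0.725 3.647
v 2.352 1.047 4.556
v 2.104 2.561 2.99
v 2.369 2.883 3.899
v 0.511 -1.059 1.456
v 1.215 -1.569 1.475
v 1.733 -0.791 3.163
v 1.029 -0.281 3.144
v 1.339 -1.277 1.302
v 1.857 -0.499 2.991
v 1.32 -0.946 1.156
v 1.838 -0.168 2.844
v 1.161 -0.635 1.061
v 1.679 0.143 2.75
v 0.889 -0.398 1.035
v 1.407 0.38 2.724
v 0.552 -0.275 1.082
v 1.07 0.503 2.77
v 0.208 -0.287 1.193
v 0.726 0.491 2.882
v -0.083 -0.433 1.349
v 0.434 0.345 3.038
v -0.272 -0.687 1.524
v 0.245 0.091 3.213
v -0.326 -1.005 1.688
v 0.192 -0.227 3.376
v -0.234 -1.333 1.811
v 0.283 -0.555 3.499
v -0.014 -1.613 1.872
v 0.504 -0.835 3.561
v 0.297 -1.798 1.862
v 0.815 -1.02 3.55
v 0.645 -1.855 1.781
v 1.163 -1.077 3.47
v 0.97 -1.774 1.644
v 1.488 -0.996 3.333
v 1.209 -1.464 -3.748
v 1.859 -1.402 -4.396
v 2.431 -1.156 -2.492
v 1.75 -1.06 -4.374
v 1.559 -0.781 -4.256
v 1.314 -0.605 -4.061
v 1.053 -0.56 -3.818
v 0.816 -0.652 -3.565
v 0.639 -0.868 -3.34
v 0.548 -1.175 -3.177
v 0.558 -1.526 -3.101
v 0.667 -1.867 -3.123
v 0.859 -2.147 -3.241
v 1.104 -2.323 -3.436
v 1.364 -2.368 -3.679
v 1.602 -2.275 -3.932
v 1.779 -2.059 -4.157
v 1.869 -1.752 -4.32
f 2 4 1
f 5 2 1
f 1 4 3
f 3 5 1
f 2 8 4
f 6 2 5
f 6 8 2
f 4 8 3
f 7 5 3
f 3 8 7
f 7 6 5
f 8 6 7
f 10 9 13
f 10 13 11
f 11 13 14
f 11 14 12
f 13 9 15
f 13 15 14
f 14 15 16
f 14 16 12
f 15 9 17
f 15 17 16
f 16 17 18
f 16 18 12
f 17 9 19
f 17 19 18
f 18 19 20
f 18 20 12
f 19 9 21
f 19 21 20
f 20 21 22
f 20 22 12
f 21 9 23
f 21 23 22
f 22 23 24
f 22 24 12
f 23 9 25
f 23 25 24
f 24 25 26
f 24 26 12
f 25 9 27
f 25 27 26
f 26 27 28
f 26 28 12
f 27 9 29
f 27 29 28
f 28 29 30
f 28 30 12
f 29 9 31
f 29 31 30
f 30 31 32
f 30 32 12
f 31 9 33
f 31 33 32
f 32 33 34
f 32 34 12
f 33 9 35
f 33 35 34
f 34 35 36
f 34 36 12
f 35 9 37
f 35 37 36
f 36 37 38
f 36 38 12
f 37 9 39
f 37 39 38
f 38 39 40
f 38 40 12
f 39 9 10
f 39 10 40
f 40 10 11
f 40 11 12
f 42 41 44
f 42 44 43
f 44 41 45
f 44 45 43
f 45 41 46
f 45 46 43
f 46 41 47
f 46 47 43
f 47 41 48
f 47 48 43
f 48 41 49
f 48 49 43
f 49 41 50
f 49 50 43
f 50 41 51
f 50 51 43
f 51 41 52
f 51 52 43
f 52 41 53
f 52 53 43
f 53 41 54
f 53 54 43
f 54 41 55
f 54 55 43
f 55 41 56
f 55 56 43
f 56 41 57
f 56 57 43
f 57 41 58
f 57 58 43
f 58 41 42
f 58 42 43



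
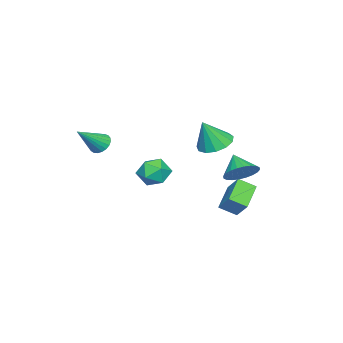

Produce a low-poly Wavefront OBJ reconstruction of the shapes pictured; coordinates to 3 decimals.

v 1.19 1.108 0.53
v 1.943 0.947 0.035
v 1.117 -0.327 0.885
v 1.87 -0.488 0.39
v 1.926 -0.007 1.167
v 1.971 0.88 0.947
v 1.089 -0.26 -0.027
v 1.134 0.627 -0.247
v 1.88 0.102 -0.309
v 2.398 0.258 0.429
v 0.662 0.362 0.491
v 1.18 0.518 1.229
v 1.049 -2.7 1.655
v 1.284 -3.082 1.199
v 2.271 -3.32 2.805
v 1.428 -2.861 1.165
v 1.506 -2.612 1.216
v 1.506 -2.378 1.343
v 1.426 -2.2 1.523
v 1.281 -2.108 1.727
v 1.096 -2.118 1.918
v 0.903 -2.229 2.063
v 0.735 -2.422 2.138
v 0.621 -2.662 2.129
v 0.581 -2.909 2.038
v 0.622 -3.12 1.881
v 0.737 -3.258 1.685
v 0.906 -3.299 1.483
v 1.099 -3.237 1.311
v -1.454 3.366 -3.137
v -1.136 2.526 -2.633
v -2.85 3.304 -2.357
v -2.532 2.464 -1.853
v -0.988 4.076 -2.247
v -0.67 3.236 -1.743
v -2.384 4.014 -1.467
v -2.066 3.174 -0.963
v -0.524 3.936 0.19
v 0.183 3.964 0.778
v -1.196 3.244 1.03
v 0 4.258 0.874
v -0.262 4.503 0.865
v -0.564 4.661 0.754
v -0.86 4.709 0.557
v -1.105 4.64 0.304
v -1.262 4.463 0.033
v -1.305 4.206 -0.214
v -1.23 3.908 -0.399
v -1.048 3.614 -0.495
v -0.785 3.369 -0.486
v -0.483 3.211 -0.375
v -0.187 3.163 -0.178
v 0.058 3.232 0.075
v 0.214 3.409 0.346
v 0.258 3.666 0.593
v -0.498 2.59 1.98
v 0.346 2.977 1.779
v 0.058 2.15 3.46
v 0.053 3.364 2.004
v -0.415 3.505 2.222
v -0.91 3.356 2.363
v -1.273 2.963 2.383
v -1.39 2.452 2.275
v -1.224 1.985 2.073
v -0.827 1.71 1.843
v -0.326 1.714 1.656
v 0.121 1.996 1.572
v 0.372 2.467 1.618
f 1 12 6
f 1 6 2
f 1 2 8
f 1 8 11
f 1 11 12
f 2 6 10
f 6 12 5
f 12 11 3
f 11 8 7
f 8 2 9
f 4 10 5
f 4 5 3
f 4 3 7
f 4 7 9
f 4 9 10
f 5 10 6
f 3 5 12
f 7 3 11
f 9 7 8
f 10 9 2
f 14 13 16
f 14 16 15
f 16 13 17
f 16 17 15
f 17 13 18
f 17 18 15
f 18 13 19
f 18 19 15
f 19 13 20
f 19 20 15
f 20 13 21
f 20 21 15
f 21 13 22
f 21 22 15
f 22 13 23
f 22 23 15
f 23 13 24
f 23 24 15
f 24 13 25
f 24 25 15
f 25 13 26
f 25 26 15
f 26 13 27
f 26 27 15
f 27 13 28
f 27 28 15
f 28 13 29
f 28 29 15
f 29 13 14
f 29 14 15
f 31 33 30
f 34 31 30
f 30 33 32
f 32 34 30
f 31 37 33
f 35 31 34
f 35 37 31
f 33 37 32
f 36 34 32
f 32 37 36
f 36 35 34
f 37 35 36
f 39 38 41
f 39 41 40
f 41 38 42
f 41 42 40
f 42 38 43
f 42 43 40
f 43 38 44
f 43 44 40
f 44 38 45
f 44 45 40
f 45 38 46
f 45 46 40
f 46 38 47
f 46 47 40
f 47 38 48
f 47 48 40
f 48 38 49
f 48 49 40
f 49 38 50
f 49 50 40
f 50 38 51
f 50 51 40
f 51 38 52
f 51 52 40
f 52 38 53
f 52 53 40
f 53 38 54
f 53 54 40
f 54 38 55
f 54 55 40
f 55 38 39
f 55 39 40
f 57 56 59
f 57 59 58
f 59 56 60
f 59 60 58
f 60 56 61
f 60 61 58
f 61 56 62
f 61 62 58
f 62 56 63
f 62 63 58
f 63 56 64
f 63 64 58
f 64 56 65
f 64 65 58
f 65 56 66
f 65 66 58
f 66 56 67
f 66 67 58
f 67 56 68
f 67 68 58
f 68 56 57
f 68 57 58



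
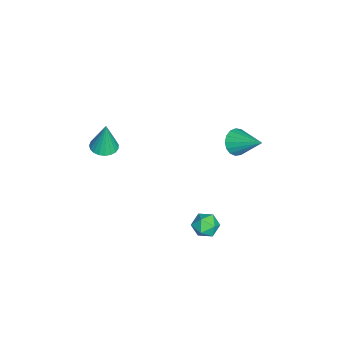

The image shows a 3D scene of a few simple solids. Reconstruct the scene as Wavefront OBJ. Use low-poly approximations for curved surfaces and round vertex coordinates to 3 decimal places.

v 1.417 -3.804 2.965
v 1.853 -4.486 3
v 1.523 -3.636 4.915
v 2.092 -4.251 2.967
v 2.215 -3.939 2.933
v 2.199 -3.604 2.905
v 2.049 -3.303 2.887
v 1.789 -3.089 2.883
v 1.465 -2.998 2.893
v 1.132 -3.047 2.916
v 0.849 -3.227 2.946
v 0.664 -3.506 2.981
v 0.609 -3.837 3.012
v 0.694 -4.162 3.035
v 0.903 -4.425 3.047
v 1.202 -4.581 3.044
v 1.538 -4.602 3.027
v 1.419 2.114 -2.731
v 1.836 2.334 -1.997
v 2.624 1.606 -3.263
v 3.041 1.826 -2.529
v 2.455 1.179 -2.521
v 1.711 1.493 -2.192
v 2.749 2.447 -3.068
v 2.005 2.761 -2.739
v 2.658 2.54 -2.205
v 2.476 1.756 -1.867
v 1.984 2.184 -3.393
v 1.802 1.4 -3.055
v -1.163 3.201 1.868
v -0.639 2.6 2.285
v -0.277 4.699 2.912
v -0.413 2.709 1.935
v -0.358 2.932 1.57
v -0.487 3.215 1.273
v -0.772 3.496 1.113
v -1.146 3.709 1.125
v -1.524 3.806 1.307
v -1.82 3.764 1.618
v -1.965 3.593 1.986
v -1.926 3.333 2.327
v -1.713 3.042 2.562
v -1.374 2.788 2.639
v -0.986 2.628 2.539
f 2 1 4
f 2 4 3
f 4 1 5
f 4 5 3
f 5 1 6
f 5 6 3
f 6 1 7
f 6 7 3
f 7 1 8
f 7 8 3
f 8 1 9
f 8 9 3
f 9 1 10
f 9 10 3
f 10 1 11
f 10 11 3
f 11 1 12
f 11 12 3
f 12 1 13
f 12 13 3
f 13 1 14
f 13 14 3
f 14 1 15
f 14 15 3
f 15 1 16
f 15 16 3
f 16 1 17
f 16 17 3
f 17 1 2
f 17 2 3
f 18 29 23
f 18 23 19
f 18 19 25
f 18 25 28
f 18 28 29
f 19 23 27
f 23 29 22
f 29 28 20
f 28 25 24
f 25 19 26
f 21 27 22
f 21 22 20
f 21 20 24
f 21 24 26
f 21 26 27
f 22 27 23
f 20 22 29
f 24 20 28
f 26 24 25
f 27 26 19
f 31 30 33
f 31 33 32
f 33 30 34
f 33 34 32
f 34 30 35
f 34 35 32
f 35 30 36
f 35 36 32
f 36 30 37
f 36 37 32
f 37 30 38
f 37 38 32
f 38 30 39
f 38 39 32
f 39 30 40
f 39 40 32
f 40 30 41
f 40 41 32
f 41 30 42
f 41 42 32
f 42 30 43
f 42 43 32
f 43 30 44
f 43 44 32
f 44 30 31
f 44 31 32



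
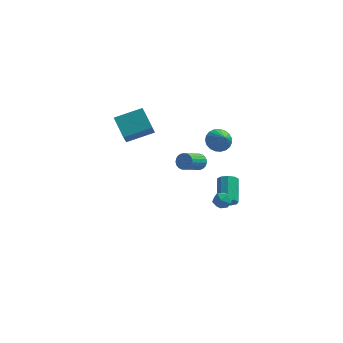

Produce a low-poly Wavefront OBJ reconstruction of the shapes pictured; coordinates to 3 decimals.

v -2.39 -1.369 3.539
v -3.117 -0.182 4.326
v -2.324 -0.763 2.684
v -3.052 0.425 3.471
v -0.808 -0.765 4.089
v -1.536 0.423 4.876
v -0.743 -0.158 3.234
v -1.47 1.029 4.021
v 2.916 -0.157 -1.888
v 3.285 0.321 -2.159
v 3.195 -0.821 -2.681
v 3.564 -0.343 -2.952
v 3.749 -0.619 -2.379
v 3.576 -0.209 -1.889
v 2.904 -0.291 -2.951
v 2.731 0.119 -2.461
v 3.278 0.239 -2.816
v 3.8 0.036 -2.462
v 2.68 -0.536 -2.378
v 3.202 -0.739 -2.024
v 2.664 3.066 0.469
v 3.403 3.466 0.47
v 3.156 2.154 1.411
v 3.229 3.633 0.723
v 2.958 3.702 0.932
v 2.636 3.662 1.061
v 2.319 3.518 1.087
v 2.061 3.296 1.007
v 1.908 3.034 0.834
v 1.885 2.778 0.598
v 1.997 2.571 0.339
v 2.225 2.45 0.103
v 2.528 2.436 -0.07
v 2.855 2.53 -0.149
v 3.148 2.717 -0.122
v 3.358 2.964 0.008
v 3.448 3.229 0.217
v 3.352 2.052 -4.427
v 3.896 2.28 -4.723
v 3.752 3.836 -3.789
v 3.208 3.608 -3.493
v 3.531 2.392 -4.964
v 3.387 3.947 -4.03
v 3.082 2.344 -4.954
v 2.938 3.899 -4.02
v 2.759 2.16 -4.697
v 2.616 3.715 -3.763
v 2.714 1.926 -4.314
v 2.57 3.481 -3.38
v 2.967 1.751 -3.984
v 2.823 3.306 -3.05
v 3.4 1.717 -3.861
v 3.257 3.272 -2.927
v 3.811 1.84 -4.003
v 3.667 3.395 -3.069
v 4.006 2.063 -4.343
v 3.863 3.618 -3.409
v 2.001 -1.969 2.252
v 2.47 -2.051 2.565
v 1.769 -3.113 3.34
v 1.299 -3.031 3.028
v 2.356 -1.884 2.69
v 1.655 -2.946 3.465
v 2.18 -1.733 2.739
v 1.479 -2.795 3.514
v 1.974 -1.622 2.704
v 1.273 -2.684 3.479
v 1.772 -1.571 2.591
v 1.071 -2.633 3.366
v 1.609 -1.589 2.419
v 0.908 -2.651 3.194
v 1.515 -1.673 2.219
v 0.814 -2.735 2.994
v 1.504 -1.808 2.024
v 0.803 -2.87 2.799
v 1.579 -1.971 1.869
v 0.878 -3.033 2.644
v 1.727 -2.133 1.78
v 1.026 -3.195 2.555
v 1.922 -2.267 1.773
v 1.221 -3.329 2.548
v 2.131 -2.35 1.849
v 1.43 -3.412 2.624
v 2.317 -2.367 1.994
v 1.616 -3.428 2.77
v 2.449 -2.315 2.185
v 1.748 -3.376 2.96
v 2.503 -2.203 2.387
v 1.802 -3.265 3.162
f 2 4 1
f 5 2 1
f 1 4 3
f 3 5 1
f 2 8 4
f 6 2 5
f 6 8 2
f 4 8 3
f 7 5 3
f 3 8 7
f 7 6 5
f 8 6 7
f 9 20 14
f 9 14 10
f 9 10 16
f 9 16 19
f 9 19 20
f 10 14 18
f 14 20 13
f 20 19 11
f 19 16 15
f 16 10 17
f 12 18 13
f 12 13 11
f 12 11 15
f 12 15 17
f 12 17 18
f 13 18 14
f 11 13 20
f 15 11 19
f 17 15 16
f 18 17 10
f 22 21 24
f 22 24 23
f 24 21 25
f 24 25 23
f 25 21 26
f 25 26 23
f 26 21 27
f 26 27 23
f 27 21 28
f 27 28 23
f 28 21 29
f 28 29 23
f 29 21 30
f 29 30 23
f 30 21 31
f 30 31 23
f 31 21 32
f 31 32 23
f 32 21 33
f 32 33 23
f 33 21 34
f 33 34 23
f 34 21 35
f 34 35 23
f 35 21 36
f 35 36 23
f 36 21 37
f 36 37 23
f 37 21 22
f 37 22 23
f 39 38 42
f 39 42 40
f 40 42 43
f 40 43 41
f 42 38 44
f 42 44 43
f 43 44 45
f 43 45 41
f 44 38 46
f 44 46 45
f 45 46 47
f 45 47 41
f 46 38 48
f 46 48 47
f 47 48 49
f 47 49 41
f 48 38 50
f 48 50 49
f 49 50 51
f 49 51 41
f 50 38 52
f 50 52 51
f 51 52 53
f 51 53 41
f 52 38 54
f 52 54 53
f 53 54 55
f 53 55 41
f 54 38 56
f 54 56 55
f 55 56 57
f 55 57 41
f 56 38 39
f 56 39 57
f 57 39 40
f 57 40 41
f 59 58 62
f 59 62 60
f 60 62 63
f 60 63 61
f 62 58 64
f 62 64 63
f 63 64 65
f 63 65 61
f 64 58 66
f 64 66 65
f 65 66 67
f 65 67 61
f 66 58 68
f 66 68 67
f 67 68 69
f 67 69 61
f 68 58 70
f 68 70 69
f 69 70 71
f 69 71 61
f 70 58 72
f 70 72 71
f 71 72 73
f 71 73 61
f 72 58 74
f 72 74 73
f 73 74 75
f 73 75 61
f 74 58 76
f 74 76 75
f 75 76 77
f 75 77 61
f 76 58 78
f 76 78 77
f 77 78 79
f 77 79 61
f 78 58 80
f 78 80 79
f 79 80 81
f 79 81 61
f 80 58 82
f 80 82 81
f 81 82 83
f 81 83 61
f 82 58 84
f 82 84 83
f 83 84 85
f 83 85 61
f 84 58 86
f 84 86 85
f 85 86 87
f 85 87 61
f 86 58 88
f 86 88 87
f 87 88 89
f 87 89 61
f 88 58 59
f 88 59 89
f 89 59 60
f 89 60 61



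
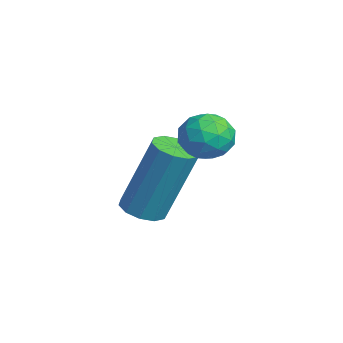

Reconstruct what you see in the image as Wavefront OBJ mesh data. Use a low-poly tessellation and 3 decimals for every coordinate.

v -0.139 -0.323 -0.528
v 0.193 0.086 -0.717
v 0.451 0.772 1.219
v 0.119 0.363 1.408
v -0.133 0.205 -0.716
v 0.126 0.89 1.22
v -0.46 0.121 -0.642
v -0.202 0.807 1.293
v -0.666 -0.132 -0.525
v -0.407 0.554 1.41
v -0.67 -0.458 -0.409
v -0.411 0.228 1.527
v -0.471 -0.732 -0.339
v -0.213 -0.046 1.597
v -0.146 -0.85 -0.34
v 0.113 -0.165 1.596
v 0.182 -0.767 -0.413
v 0.44 -0.081 1.522
v 0.387 -0.514 -0.53
v 0.646 0.172 1.405
v 0.391 -0.188 -0.647
v 0.65 0.498 1.289
v 1.196 1.33 2.165
v 1.64 1.088 2.576
v 0.94 0.352 1.864
v 1.384 0.11 2.275
v 0.847 0.396 2.508
v 1.005 1 2.694
v 1.575 0.44 1.746
v 1.733 1.044 1.932
v 1.874 0.537 2.316
v 1.425 0.51 2.788
v 1.155 0.93 1.652
v 0.706 0.903 2.124
v 1.441 1.295 2.397
v 1.139 0.145 2.043
v 0.824 0.313 2.18
v 1.085 0.171 2.422
v 1.067 1.244 2.467
v 1.329 1.101 2.708
v 0.862 0.694 2.668
v 1.251 0.339 1.732
v 1.513 0.196 1.973
v 1.495 1.269 2.018
v 1.756 1.127 2.26
v 1.718 0.746 1.772
v 1.84 0.829 2.486
v 1.689 0.254 2.309
v 1.801 0.448 1.998
v 1.894 0.803 2.107
v 1.575 0.813 2.763
v 1.424 0.238 2.586
v 1.109 0.406 2.723
v 1.202 0.761 2.832
v 1.713 0.489 2.61
v 1.156 1.202 1.854
v 1.005 0.627 1.677
v 1.378 0.679 1.608
v 1.471 1.034 1.717
v 0.891 1.186 2.131
v 0.74 0.611 1.954
v 0.686 0.637 2.333
v 0.779 0.992 2.442
v 0.867 0.951 1.83
f 2 1 5
f 2 5 3
f 3 5 6
f 3 6 4
f 5 1 7
f 5 7 6
f 6 7 8
f 6 8 4
f 7 1 9
f 7 9 8
f 8 9 10
f 8 10 4
f 9 1 11
f 9 11 10
f 10 11 12
f 10 12 4
f 11 1 13
f 11 13 12
f 12 13 14
f 12 14 4
f 13 1 15
f 13 15 14
f 14 15 16
f 14 16 4
f 15 1 17
f 15 17 16
f 16 17 18
f 16 18 4
f 17 1 19
f 17 19 18
f 18 19 20
f 18 20 4
f 19 1 21
f 19 21 20
f 20 21 22
f 20 22 4
f 21 1 2
f 21 2 22
f 22 2 3
f 22 3 4
f 23 60 39
f 60 34 63
f 39 63 28
f 60 63 39
f 23 39 35
f 39 28 40
f 35 40 24
f 39 40 35
f 23 35 44
f 35 24 45
f 44 45 30
f 35 45 44
f 23 44 56
f 44 30 59
f 56 59 33
f 44 59 56
f 23 56 60
f 56 33 64
f 60 64 34
f 56 64 60
f 24 40 51
f 40 28 54
f 51 54 32
f 40 54 51
f 28 63 41
f 63 34 62
f 41 62 27
f 63 62 41
f 34 64 61
f 64 33 57
f 61 57 25
f 64 57 61
f 33 59 58
f 59 30 46
f 58 46 29
f 59 46 58
f 30 45 50
f 45 24 47
f 50 47 31
f 45 47 50
f 26 52 38
f 52 32 53
f 38 53 27
f 52 53 38
f 26 38 36
f 38 27 37
f 36 37 25
f 38 37 36
f 26 36 43
f 36 25 42
f 43 42 29
f 36 42 43
f 26 43 48
f 43 29 49
f 48 49 31
f 43 49 48
f 26 48 52
f 48 31 55
f 52 55 32
f 48 55 52
f 27 53 41
f 53 32 54
f 41 54 28
f 53 54 41
f 25 37 61
f 37 27 62
f 61 62 34
f 37 62 61
f 29 42 58
f 42 25 57
f 58 57 33
f 42 57 58
f 31 49 50
f 49 29 46
f 50 46 30
f 49 46 50
f 32 55 51
f 55 31 47
f 51 47 24
f 55 47 51



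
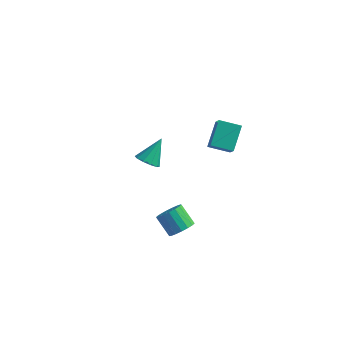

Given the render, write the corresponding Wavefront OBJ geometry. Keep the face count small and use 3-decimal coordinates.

v 0.707 3.212 -3.374
v 1.298 2.32 -2.239
v 0.605 4.575 -2.249
v 1.197 3.683 -1.114
v 1.963 3.597 -3.726
v 2.555 2.705 -2.591
v 1.862 4.96 -2.601
v 2.453 4.068 -1.466
v 2.3 -3.689 -4.166
v 2.842 -3.235 -3.792
v 1.882 -2.856 -2.861
v 1.34 -3.311 -3.234
v 2.686 -2.998 -4.049
v 1.726 -2.619 -3.118
v 2.441 -2.92 -4.333
v 1.481 -2.541 -3.402
v 2.164 -3.018 -4.579
v 1.204 -2.639 -3.648
v 1.918 -3.27 -4.73
v 0.958 -2.891 -3.798
v 1.76 -3.618 -4.751
v 0.8 -3.239 -3.82
v 1.725 -3.982 -4.639
v 0.765 -3.603 -3.708
v 1.822 -4.279 -4.418
v 0.862 -3.901 -3.487
v 2.029 -4.442 -4.139
v 1.069 -4.063 -3.208
v 2.297 -4.431 -3.867
v 1.337 -4.053 -2.935
v 2.567 -4.251 -3.662
v 1.607 -3.872 -2.731
v 2.775 -3.942 -3.573
v 1.815 -3.564 -2.642
v 2.874 -3.576 -3.62
v 1.914 -3.197 -2.689
v -1.914 0.71 -3.652
v -1.483 1.144 -4.152
v -1.546 1.85 -2.348
v -1.943 1.309 -4.167
v -2.391 1.245 -3.984
v -2.657 0.977 -3.675
v -2.639 0.607 -3.357
v -2.345 0.277 -3.152
v -1.885 0.112 -3.137
v -1.437 0.176 -3.319
v -1.171 0.444 -3.629
v -1.188 0.814 -3.947
f 2 4 1
f 5 2 1
f 1 4 3
f 3 5 1
f 2 8 4
f 6 2 5
f 6 8 2
f 4 8 3
f 7 5 3
f 3 8 7
f 7 6 5
f 8 6 7
f 10 9 13
f 10 13 11
f 11 13 14
f 11 14 12
f 13 9 15
f 13 15 14
f 14 15 16
f 14 16 12
f 15 9 17
f 15 17 16
f 16 17 18
f 16 18 12
f 17 9 19
f 17 19 18
f 18 19 20
f 18 20 12
f 19 9 21
f 19 21 20
f 20 21 22
f 20 22 12
f 21 9 23
f 21 23 22
f 22 23 24
f 22 24 12
f 23 9 25
f 23 25 24
f 24 25 26
f 24 26 12
f 25 9 27
f 25 27 26
f 26 27 28
f 26 28 12
f 27 9 29
f 27 29 28
f 28 29 30
f 28 30 12
f 29 9 31
f 29 31 30
f 30 31 32
f 30 32 12
f 31 9 33
f 31 33 32
f 32 33 34
f 32 34 12
f 33 9 35
f 33 35 34
f 34 35 36
f 34 36 12
f 35 9 10
f 35 10 36
f 36 10 11
f 36 11 12
f 38 37 40
f 38 40 39
f 40 37 41
f 40 41 39
f 41 37 42
f 41 42 39
f 42 37 43
f 42 43 39
f 43 37 44
f 43 44 39
f 44 37 45
f 44 45 39
f 45 37 46
f 45 46 39
f 46 37 47
f 46 47 39
f 47 37 48
f 47 48 39
f 48 37 38
f 48 38 39



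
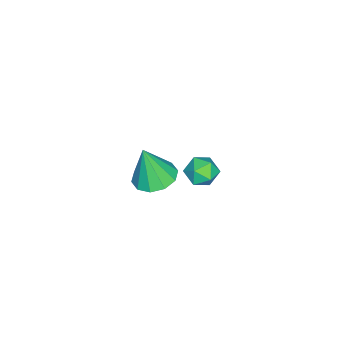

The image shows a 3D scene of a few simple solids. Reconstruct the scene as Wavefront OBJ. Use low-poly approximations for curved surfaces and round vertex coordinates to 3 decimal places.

v -1.781 4.367 -2.529
v -1.315 4.095 -3.075
v -1.705 3.285 -1.925
v -1.239 3.013 -2.471
v -0.995 3.566 -1.998
v -1.041 4.235 -2.372
v -1.979 3.145 -2.628
v -2.025 3.814 -3.002
v -1.437 3.34 -3.136
v -0.829 3.6 -2.747
v -2.191 3.78 -2.253
v -1.583 4.04 -1.864
v 2.721 3.415 1.516
v 3.511 3.058 1.364
v 2.859 3.025 3.144
v 3.584 3.583 1.483
v 3.328 4.044 1.616
v 2.84 4.265 1.71
v 2.307 4.162 1.73
v 1.932 3.773 1.668
v 1.858 3.247 1.548
v 2.114 2.786 1.416
v 2.602 2.565 1.322
v 3.136 2.669 1.302
f 1 12 6
f 1 6 2
f 1 2 8
f 1 8 11
f 1 11 12
f 2 6 10
f 6 12 5
f 12 11 3
f 11 8 7
f 8 2 9
f 4 10 5
f 4 5 3
f 4 3 7
f 4 7 9
f 4 9 10
f 5 10 6
f 3 5 12
f 7 3 11
f 9 7 8
f 10 9 2
f 14 13 16
f 14 16 15
f 16 13 17
f 16 17 15
f 17 13 18
f 17 18 15
f 18 13 19
f 18 19 15
f 19 13 20
f 19 20 15
f 20 13 21
f 20 21 15
f 21 13 22
f 21 22 15
f 22 13 23
f 22 23 15
f 23 13 24
f 23 24 15
f 24 13 14
f 24 14 15



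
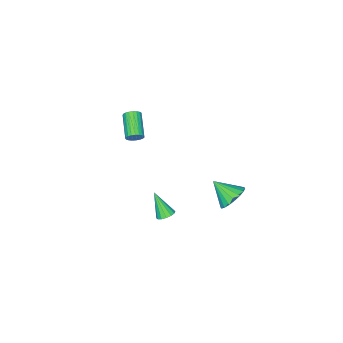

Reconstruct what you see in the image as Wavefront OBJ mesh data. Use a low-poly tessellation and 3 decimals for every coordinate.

v -4.118 1.208 -4.446
v -3.456 0.875 -5.071
v -3.822 -0.028 -3.474
v -3.224 1.133 -4.814
v -3.169 1.405 -4.484
v -3.302 1.639 -4.146
v -3.597 1.787 -3.867
v -3.994 1.821 -3.703
v -4.417 1.733 -3.686
v -4.78 1.541 -3.82
v -5.012 1.284 -4.077
v -5.067 1.011 -4.408
v -4.934 0.778 -4.745
v -4.639 0.63 -5.024
v -4.241 0.596 -5.188
v -3.819 0.684 -5.205
v 1.879 1.548 -0.934
v 2.422 1.471 -0.963
v 1.821 0.652 0.414
v 2.39 1.707 -0.807
v 2.22 1.9 -0.685
v 1.959 2 -0.63
v 1.677 1.978 -0.657
v 1.448 1.841 -0.757
v 1.335 1.626 -0.905
v 1.368 1.39 -1.061
v 1.537 1.196 -1.183
v 1.798 1.097 -1.238
v 2.081 1.119 -1.211
v 2.309 1.255 -1.111
v 0.738 -1.726 2.9
v 1.121 -1.86 3.224
v 0.166 -2.948 3.905
v -0.218 -2.814 3.58
v 1.022 -1.703 3.335
v 0.066 -2.791 4.015
v 0.873 -1.55 3.37
v -0.083 -2.638 4.051
v 0.701 -1.428 3.324
v -0.255 -2.516 4.005
v 0.535 -1.357 3.205
v -0.421 -2.445 3.885
v 0.404 -1.35 3.033
v -0.551 -2.438 3.713
v 0.331 -1.408 2.837
v -0.624 -2.496 3.518
v 0.329 -1.521 2.653
v -0.627 -2.609 3.334
v 0.397 -1.669 2.511
v -0.559 -2.757 3.192
v 0.524 -1.828 2.437
v -0.432 -2.915 3.117
v 0.688 -1.968 2.442
v -0.268 -3.056 3.123
v 0.861 -2.067 2.527
v -0.095 -3.155 3.208
v 1.012 -2.107 2.676
v 0.056 -3.195 3.357
v 1.116 -2.081 2.864
v 0.16 -3.169 3.544
v 1.155 -1.994 3.058
v 0.199 -3.081 3.738
f 2 1 4
f 2 4 3
f 4 1 5
f 4 5 3
f 5 1 6
f 5 6 3
f 6 1 7
f 6 7 3
f 7 1 8
f 7 8 3
f 8 1 9
f 8 9 3
f 9 1 10
f 9 10 3
f 10 1 11
f 10 11 3
f 11 1 12
f 11 12 3
f 12 1 13
f 12 13 3
f 13 1 14
f 13 14 3
f 14 1 15
f 14 15 3
f 15 1 16
f 15 16 3
f 16 1 2
f 16 2 3
f 18 17 20
f 18 20 19
f 20 17 21
f 20 21 19
f 21 17 22
f 21 22 19
f 22 17 23
f 22 23 19
f 23 17 24
f 23 24 19
f 24 17 25
f 24 25 19
f 25 17 26
f 25 26 19
f 26 17 27
f 26 27 19
f 27 17 28
f 27 28 19
f 28 17 29
f 28 29 19
f 29 17 30
f 29 30 19
f 30 17 18
f 30 18 19
f 32 31 35
f 32 35 33
f 33 35 36
f 33 36 34
f 35 31 37
f 35 37 36
f 36 37 38
f 36 38 34
f 37 31 39
f 37 39 38
f 38 39 40
f 38 40 34
f 39 31 41
f 39 41 40
f 40 41 42
f 40 42 34
f 41 31 43
f 41 43 42
f 42 43 44
f 42 44 34
f 43 31 45
f 43 45 44
f 44 45 46
f 44 46 34
f 45 31 47
f 45 47 46
f 46 47 48
f 46 48 34
f 47 31 49
f 47 49 48
f 48 49 50
f 48 50 34
f 49 31 51
f 49 51 50
f 50 51 52
f 50 52 34
f 51 31 53
f 51 53 52
f 52 53 54
f 52 54 34
f 53 31 55
f 53 55 54
f 54 55 56
f 54 56 34
f 55 31 57
f 55 57 56
f 56 57 58
f 56 58 34
f 57 31 59
f 57 59 58
f 58 59 60
f 58 60 34
f 59 31 61
f 59 61 60
f 60 61 62
f 60 62 34
f 61 31 32
f 61 32 62
f 62 32 33
f 62 33 34



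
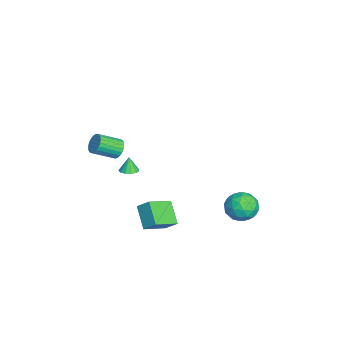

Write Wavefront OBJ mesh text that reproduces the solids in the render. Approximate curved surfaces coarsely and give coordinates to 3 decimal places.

v 3.586 -3.149 3.031
v 3.829 -2.778 3.547
v 4.216 -4.061 4.285
v 3.974 -4.431 3.769
v 3.576 -2.812 3.622
v 3.964 -4.095 4.36
v 3.325 -2.896 3.606
v 3.713 -4.179 4.344
v 3.114 -3.02 3.503
v 3.502 -4.302 4.241
v 2.975 -3.162 3.328
v 3.362 -4.445 4.066
v 2.928 -3.303 3.108
v 3.316 -4.586 3.846
v 2.982 -3.42 2.876
v 3.37 -4.703 3.614
v 3.128 -3.496 2.668
v 3.516 -4.779 3.406
v 3.344 -3.519 2.515
v 3.731 -4.802 3.253
v 3.596 -3.485 2.44
v 3.984 -4.768 3.178
v 3.847 -3.401 2.456
v 4.235 -4.684 3.194
v 4.058 -3.278 2.559
v 4.446 -4.56 3.297
v 4.198 -3.135 2.734
v 4.585 -4.418 3.472
v 4.244 -2.994 2.954
v 4.632 -4.277 3.692
v 4.19 -2.877 3.186
v 4.578 -4.16 3.924
v 4.044 -2.801 3.394
v 4.432 -4.084 4.132
v 0.755 -0.94 -4.193
v 1.792 -2.194 -3.448
v 1.11 -0.223 -3.482
v 2.148 -1.477 -2.737
v 2.012 -0.523 -5.243
v 3.05 -1.777 -4.498
v 2.368 0.194 -4.532
v 3.405 -1.06 -3.787
v 0.455 4.074 -4.798
v 1.247 4.813 -4.54
v 0.933 3.067 -3.38
v 1.725 3.806 -3.122
v 0.65 4.077 -3.005
v 0.355 4.7 -3.881
v 1.825 3.18 -4.039
v 1.53 3.803 -4.915
v 2.094 4.261 -4.07
v 1.368 4.816 -3.432
v 0.812 3.064 -4.488
v 0.086 3.619 -3.85
v 0.809 4.532 -4.793
v 1.371 3.348 -3.127
v 0.739 3.507 -3.058
v 1.205 3.942 -2.906
v 0.285 4.465 -4.406
v 0.751 4.9 -4.255
v 0.4 4.467 -3.353
v 1.429 2.98 -3.665
v 1.895 3.415 -3.514
v 0.975 3.938 -5.014
v 1.441 4.373 -4.862
v 1.78 3.413 -4.567
v 1.773 4.642 -4.365
v 2.054 4.05 -3.532
v 2.112 3.682 -4.071
v 1.939 4.048 -4.586
v 1.346 4.968 -3.99
v 1.627 4.376 -3.157
v 0.995 4.536 -3.088
v 0.822 4.901 -3.603
v 1.844 4.644 -3.714
v 0.553 3.504 -4.763
v 0.834 2.912 -3.93
v 1.358 2.979 -4.317
v 1.185 3.344 -4.832
v 0.126 3.83 -4.388
v 0.407 3.238 -3.555
v 0.241 3.832 -3.334
v 0.068 4.198 -3.849
v 0.336 3.236 -4.206
v -1.92 -2.812 -3.089
v -1.33 -2.648 -2.938
v -2.18 -2.808 -2.071
v -1.509 -2.345 -2.985
v -1.819 -2.191 -3.065
v -2.16 -2.233 -3.152
v -2.425 -2.459 -3.219
v -2.53 -2.798 -3.245
v -2.441 -3.14 -3.221
v -2.186 -3.379 -3.155
v -1.847 -3.437 -3.068
v -1.531 -3.297 -2.987
v -1.338 -3.003 -2.939
f 2 1 5
f 2 5 3
f 3 5 6
f 3 6 4
f 5 1 7
f 5 7 6
f 6 7 8
f 6 8 4
f 7 1 9
f 7 9 8
f 8 9 10
f 8 10 4
f 9 1 11
f 9 11 10
f 10 11 12
f 10 12 4
f 11 1 13
f 11 13 12
f 12 13 14
f 12 14 4
f 13 1 15
f 13 15 14
f 14 15 16
f 14 16 4
f 15 1 17
f 15 17 16
f 16 17 18
f 16 18 4
f 17 1 19
f 17 19 18
f 18 19 20
f 18 20 4
f 19 1 21
f 19 21 20
f 20 21 22
f 20 22 4
f 21 1 23
f 21 23 22
f 22 23 24
f 22 24 4
f 23 1 25
f 23 25 24
f 24 25 26
f 24 26 4
f 25 1 27
f 25 27 26
f 26 27 28
f 26 28 4
f 27 1 29
f 27 29 28
f 28 29 30
f 28 30 4
f 29 1 31
f 29 31 30
f 30 31 32
f 30 32 4
f 31 1 33
f 31 33 32
f 32 33 34
f 32 34 4
f 33 1 2
f 33 2 34
f 34 2 3
f 34 3 4
f 36 38 35
f 39 36 35
f 35 38 37
f 37 39 35
f 36 42 38
f 40 36 39
f 40 42 36
f 38 42 37
f 41 39 37
f 37 42 41
f 41 40 39
f 42 40 41
f 43 80 59
f 80 54 83
f 59 83 48
f 80 83 59
f 43 59 55
f 59 48 60
f 55 60 44
f 59 60 55
f 43 55 64
f 55 44 65
f 64 65 50
f 55 65 64
f 43 64 76
f 64 50 79
f 76 79 53
f 64 79 76
f 43 76 80
f 76 53 84
f 80 84 54
f 76 84 80
f 44 60 71
f 60 48 74
f 71 74 52
f 60 74 71
f 48 83 61
f 83 54 82
f 61 82 47
f 83 82 61
f 54 84 81
f 84 53 77
f 81 77 45
f 84 77 81
f 53 79 78
f 79 50 66
f 78 66 49
f 79 66 78
f 50 65 70
f 65 44 67
f 70 67 51
f 65 67 70
f 46 72 58
f 72 52 73
f 58 73 47
f 72 73 58
f 46 58 56
f 58 47 57
f 56 57 45
f 58 57 56
f 46 56 63
f 56 45 62
f 63 62 49
f 56 62 63
f 46 63 68
f 63 49 69
f 68 69 51
f 63 69 68
f 46 68 72
f 68 51 75
f 72 75 52
f 68 75 72
f 47 73 61
f 73 52 74
f 61 74 48
f 73 74 61
f 45 57 81
f 57 47 82
f 81 82 54
f 57 82 81
f 49 62 78
f 62 45 77
f 78 77 53
f 62 77 78
f 51 69 70
f 69 49 66
f 70 66 50
f 69 66 70
f 52 75 71
f 75 51 67
f 71 67 44
f 75 67 71
f 86 85 88
f 86 88 87
f 88 85 89
f 88 89 87
f 89 85 90
f 89 90 87
f 90 85 91
f 90 91 87
f 91 85 92
f 91 92 87
f 92 85 93
f 92 93 87
f 93 85 94
f 93 94 87
f 94 85 95
f 94 95 87
f 95 85 96
f 95 96 87
f 96 85 97
f 96 97 87
f 97 85 86
f 97 86 87

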